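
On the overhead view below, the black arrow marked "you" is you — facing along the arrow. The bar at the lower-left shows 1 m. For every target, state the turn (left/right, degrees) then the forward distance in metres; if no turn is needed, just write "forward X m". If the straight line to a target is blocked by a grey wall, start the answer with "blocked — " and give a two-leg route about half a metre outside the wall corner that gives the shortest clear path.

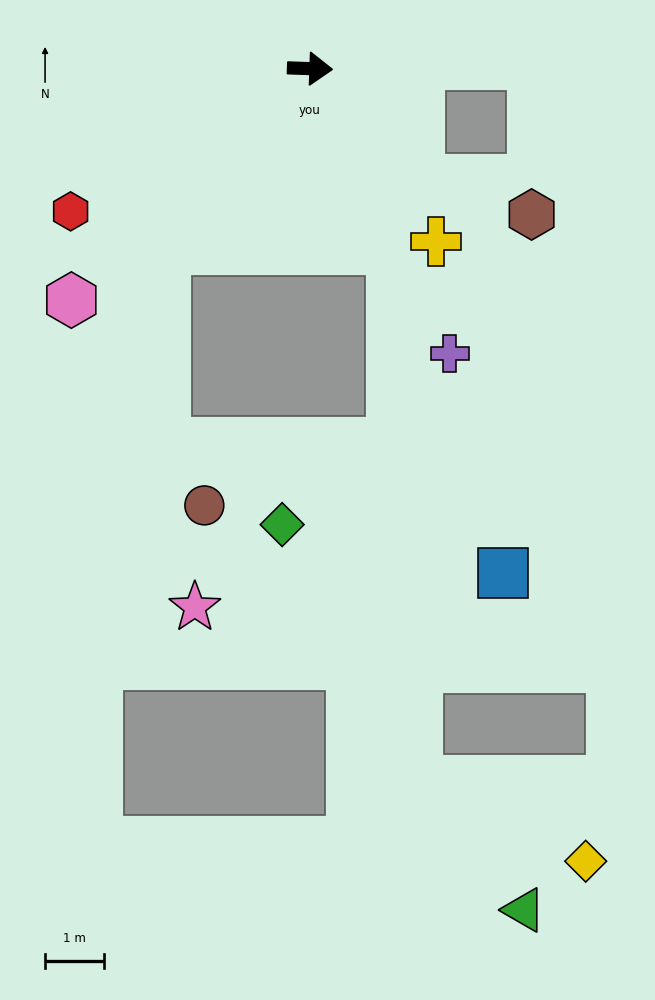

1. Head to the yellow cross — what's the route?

turn right 52°, forward 3.6 m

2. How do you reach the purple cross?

turn right 62°, forward 5.4 m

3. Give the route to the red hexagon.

turn right 147°, forward 4.7 m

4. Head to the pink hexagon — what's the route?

turn right 134°, forward 5.6 m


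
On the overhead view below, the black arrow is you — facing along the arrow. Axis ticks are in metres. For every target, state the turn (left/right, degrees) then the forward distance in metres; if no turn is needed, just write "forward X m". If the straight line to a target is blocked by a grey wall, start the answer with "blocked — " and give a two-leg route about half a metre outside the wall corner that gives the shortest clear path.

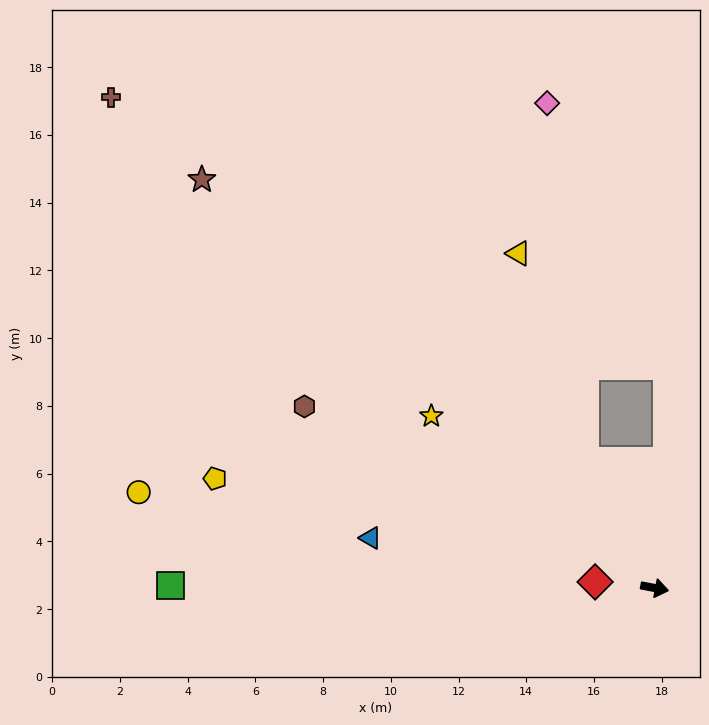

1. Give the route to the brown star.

turn left 149°, forward 18.0 m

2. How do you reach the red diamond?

turn right 175°, forward 1.8 m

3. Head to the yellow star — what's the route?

turn left 153°, forward 8.3 m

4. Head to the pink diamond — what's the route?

blocked — turn left 130°, forward 4.3 m, then turn right 23°, forward 10.6 m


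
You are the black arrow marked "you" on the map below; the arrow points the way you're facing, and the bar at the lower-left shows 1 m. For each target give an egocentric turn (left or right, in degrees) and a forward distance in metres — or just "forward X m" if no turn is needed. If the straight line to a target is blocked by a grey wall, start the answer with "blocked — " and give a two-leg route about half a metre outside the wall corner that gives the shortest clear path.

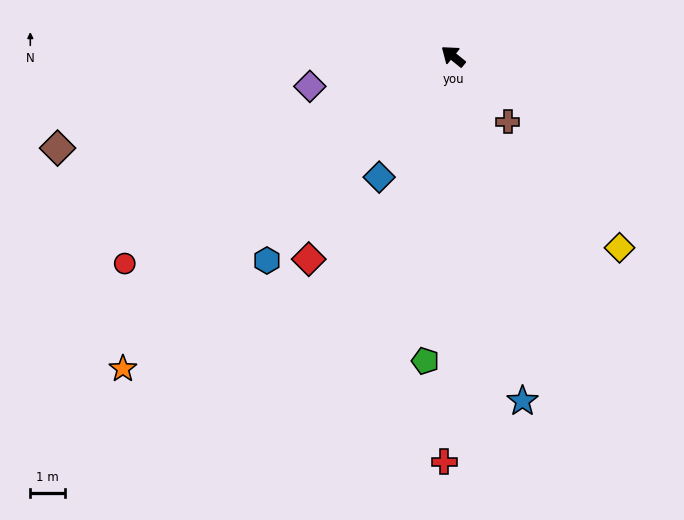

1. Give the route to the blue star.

turn left 140°, forward 10.1 m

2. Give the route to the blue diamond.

turn left 98°, forward 4.1 m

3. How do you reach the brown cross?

turn left 169°, forward 2.5 m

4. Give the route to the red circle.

turn left 71°, forward 11.2 m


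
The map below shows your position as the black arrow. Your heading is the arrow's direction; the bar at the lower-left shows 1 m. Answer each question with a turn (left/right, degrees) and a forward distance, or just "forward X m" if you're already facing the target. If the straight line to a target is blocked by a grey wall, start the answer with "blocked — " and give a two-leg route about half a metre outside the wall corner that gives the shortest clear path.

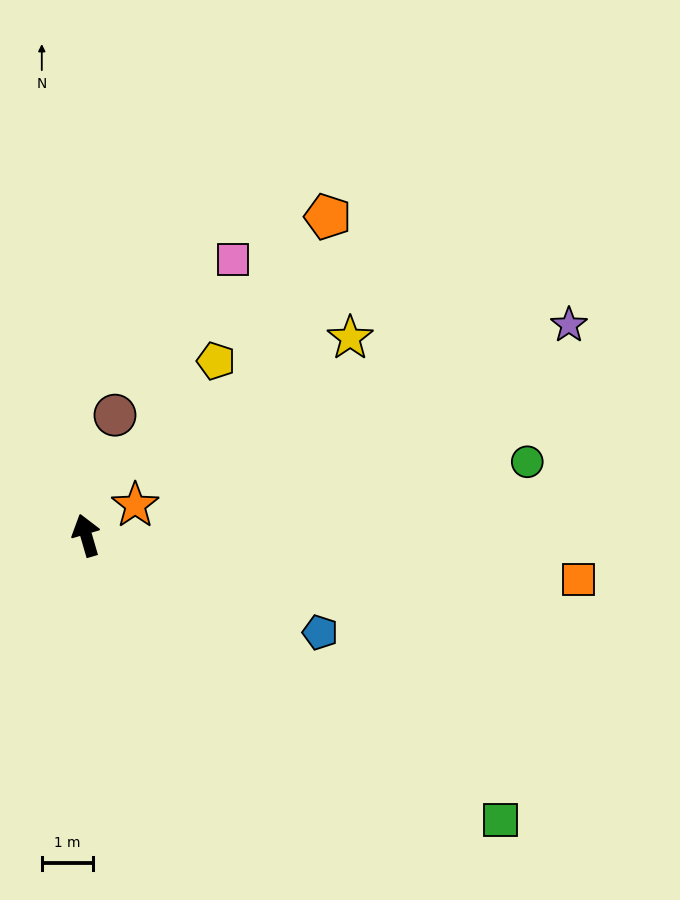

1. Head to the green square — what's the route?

turn right 141°, forward 9.8 m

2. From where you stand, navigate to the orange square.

turn right 111°, forward 9.6 m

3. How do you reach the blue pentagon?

turn right 129°, forward 4.9 m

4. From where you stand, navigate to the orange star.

turn right 75°, forward 1.1 m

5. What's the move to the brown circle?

turn right 30°, forward 2.4 m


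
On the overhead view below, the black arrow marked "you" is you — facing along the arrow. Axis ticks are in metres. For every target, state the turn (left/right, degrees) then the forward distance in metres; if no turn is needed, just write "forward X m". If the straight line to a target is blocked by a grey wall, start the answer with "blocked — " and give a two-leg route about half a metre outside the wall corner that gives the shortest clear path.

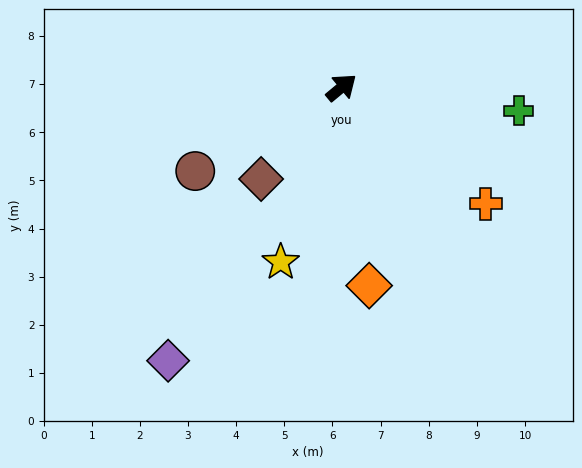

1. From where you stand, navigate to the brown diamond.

turn right 171°, forward 2.5 m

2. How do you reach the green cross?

turn right 47°, forward 3.7 m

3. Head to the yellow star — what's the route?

turn right 149°, forward 3.8 m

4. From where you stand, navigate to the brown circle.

turn left 170°, forward 3.5 m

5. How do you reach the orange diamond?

turn right 122°, forward 4.2 m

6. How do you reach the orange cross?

turn right 79°, forward 3.8 m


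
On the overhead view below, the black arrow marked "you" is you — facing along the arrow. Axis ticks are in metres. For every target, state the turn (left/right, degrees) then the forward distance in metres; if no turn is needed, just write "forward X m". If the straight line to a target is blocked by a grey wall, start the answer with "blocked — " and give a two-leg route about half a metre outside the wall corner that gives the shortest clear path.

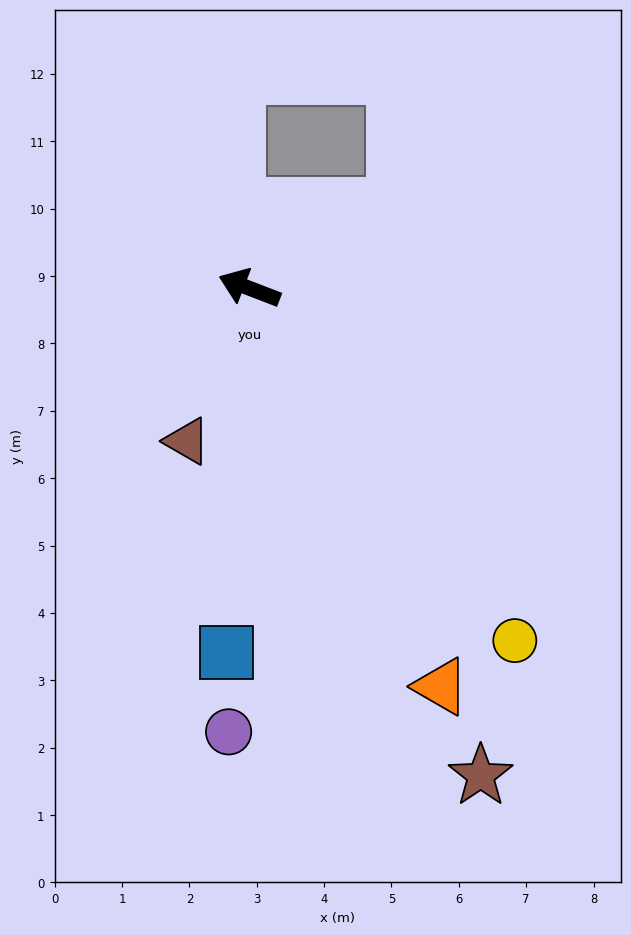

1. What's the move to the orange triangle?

turn left 137°, forward 6.6 m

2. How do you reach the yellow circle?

turn left 148°, forward 6.5 m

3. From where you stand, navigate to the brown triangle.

turn left 89°, forward 2.5 m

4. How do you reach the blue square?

turn left 107°, forward 5.4 m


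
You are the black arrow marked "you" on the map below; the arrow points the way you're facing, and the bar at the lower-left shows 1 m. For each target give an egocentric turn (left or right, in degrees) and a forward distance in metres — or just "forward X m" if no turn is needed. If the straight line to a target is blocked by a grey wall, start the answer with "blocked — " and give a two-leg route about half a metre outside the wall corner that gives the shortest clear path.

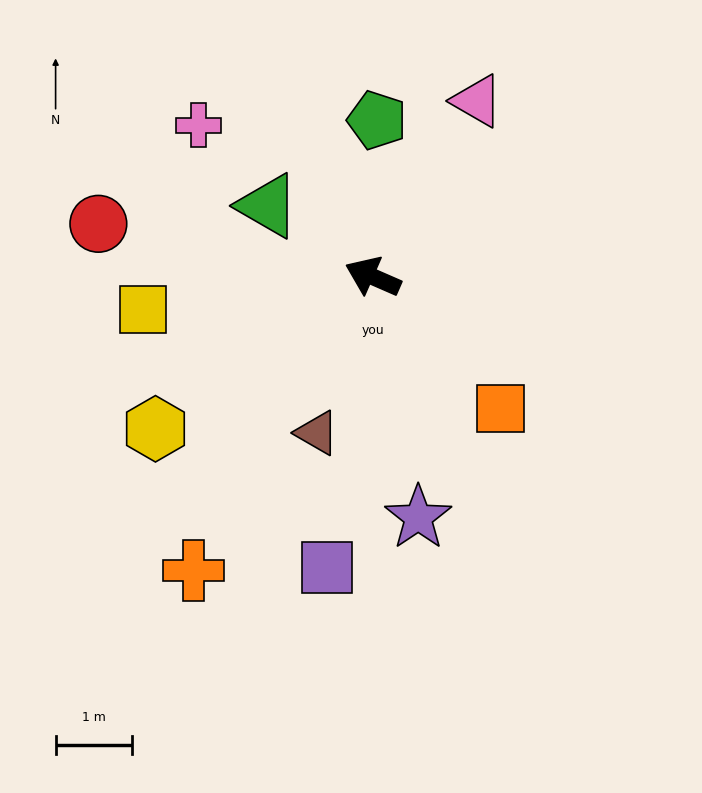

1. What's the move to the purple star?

turn left 124°, forward 3.2 m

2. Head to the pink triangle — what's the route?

turn right 97°, forward 2.7 m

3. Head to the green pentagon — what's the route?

turn right 68°, forward 2.1 m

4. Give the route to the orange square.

turn left 158°, forward 2.4 m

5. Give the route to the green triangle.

turn right 10°, forward 1.7 m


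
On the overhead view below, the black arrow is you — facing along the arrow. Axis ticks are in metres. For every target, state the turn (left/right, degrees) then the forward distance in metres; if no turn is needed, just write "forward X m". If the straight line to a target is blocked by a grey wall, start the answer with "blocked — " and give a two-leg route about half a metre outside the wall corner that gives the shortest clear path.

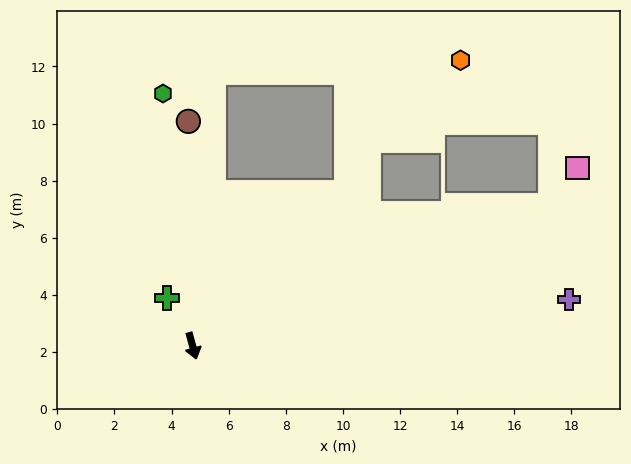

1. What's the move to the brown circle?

turn left 166°, forward 7.9 m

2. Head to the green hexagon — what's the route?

turn left 171°, forward 8.9 m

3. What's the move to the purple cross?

turn left 81°, forward 13.3 m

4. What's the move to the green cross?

turn right 168°, forward 1.9 m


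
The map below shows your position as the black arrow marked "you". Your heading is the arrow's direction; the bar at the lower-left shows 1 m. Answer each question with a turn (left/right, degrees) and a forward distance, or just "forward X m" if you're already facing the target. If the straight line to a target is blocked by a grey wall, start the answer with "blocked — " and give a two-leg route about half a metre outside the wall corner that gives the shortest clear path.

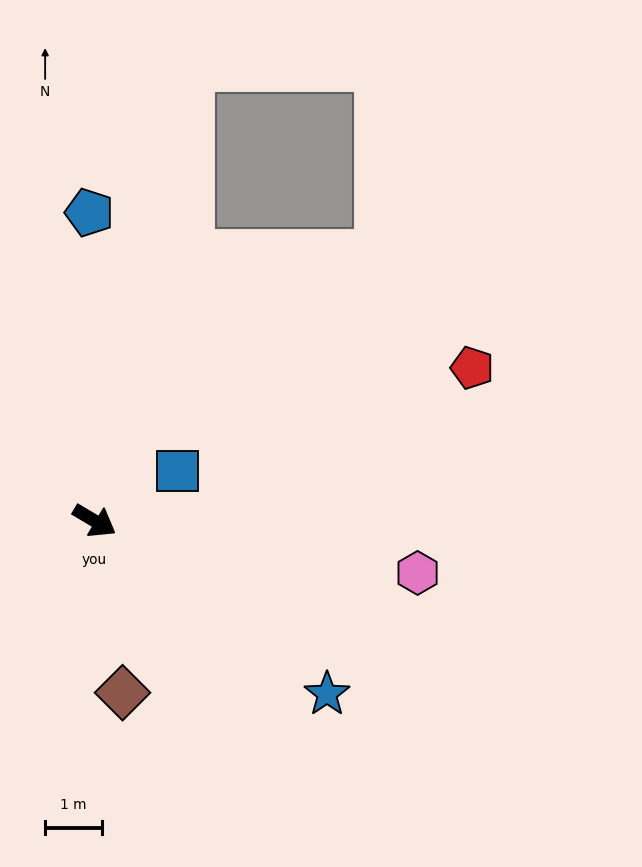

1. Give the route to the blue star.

turn right 6°, forward 5.1 m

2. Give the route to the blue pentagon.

turn left 122°, forward 5.4 m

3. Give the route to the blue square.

turn left 62°, forward 1.7 m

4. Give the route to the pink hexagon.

turn left 22°, forward 5.8 m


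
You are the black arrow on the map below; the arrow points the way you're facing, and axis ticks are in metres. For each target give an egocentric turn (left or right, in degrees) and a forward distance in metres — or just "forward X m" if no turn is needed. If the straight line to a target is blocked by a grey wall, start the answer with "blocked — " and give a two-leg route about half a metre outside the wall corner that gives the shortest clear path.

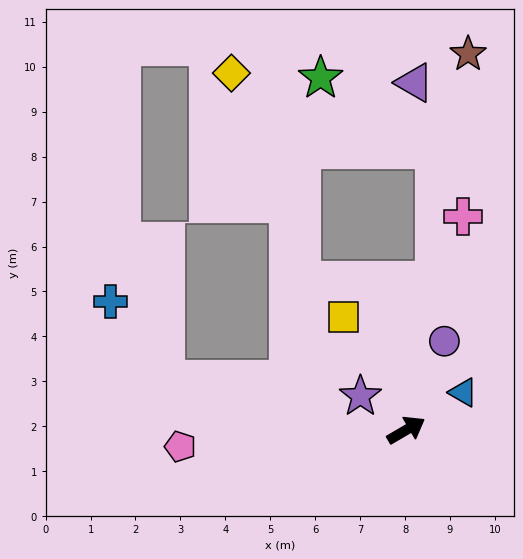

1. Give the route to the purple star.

turn left 113°, forward 1.3 m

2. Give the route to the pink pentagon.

turn left 154°, forward 5.0 m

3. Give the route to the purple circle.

turn left 36°, forward 2.2 m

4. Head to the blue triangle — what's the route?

turn left 3°, forward 1.5 m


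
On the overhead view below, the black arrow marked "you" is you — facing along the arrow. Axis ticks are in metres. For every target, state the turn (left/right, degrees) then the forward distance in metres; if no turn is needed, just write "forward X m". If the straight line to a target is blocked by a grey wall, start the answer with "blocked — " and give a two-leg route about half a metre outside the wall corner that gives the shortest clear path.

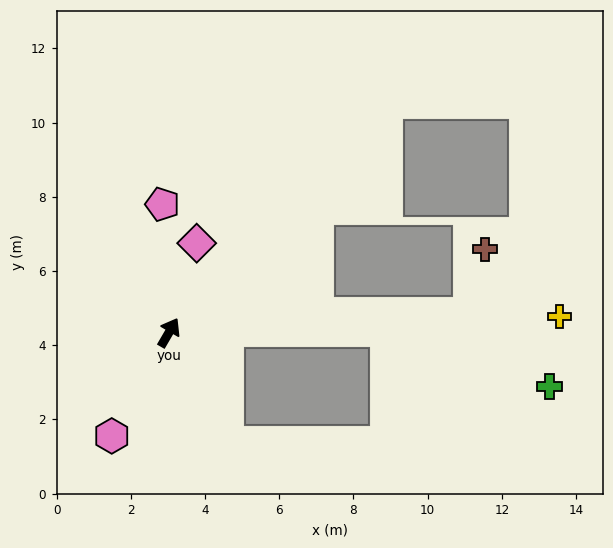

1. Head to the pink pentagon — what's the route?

turn left 33°, forward 3.5 m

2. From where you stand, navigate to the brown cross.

blocked — turn right 56°, forward 8.1 m, then turn left 72°, forward 1.8 m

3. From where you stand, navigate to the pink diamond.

turn left 13°, forward 2.5 m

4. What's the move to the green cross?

blocked — turn right 59°, forward 5.8 m, then turn right 19°, forward 4.7 m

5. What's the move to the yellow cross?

turn right 57°, forward 10.5 m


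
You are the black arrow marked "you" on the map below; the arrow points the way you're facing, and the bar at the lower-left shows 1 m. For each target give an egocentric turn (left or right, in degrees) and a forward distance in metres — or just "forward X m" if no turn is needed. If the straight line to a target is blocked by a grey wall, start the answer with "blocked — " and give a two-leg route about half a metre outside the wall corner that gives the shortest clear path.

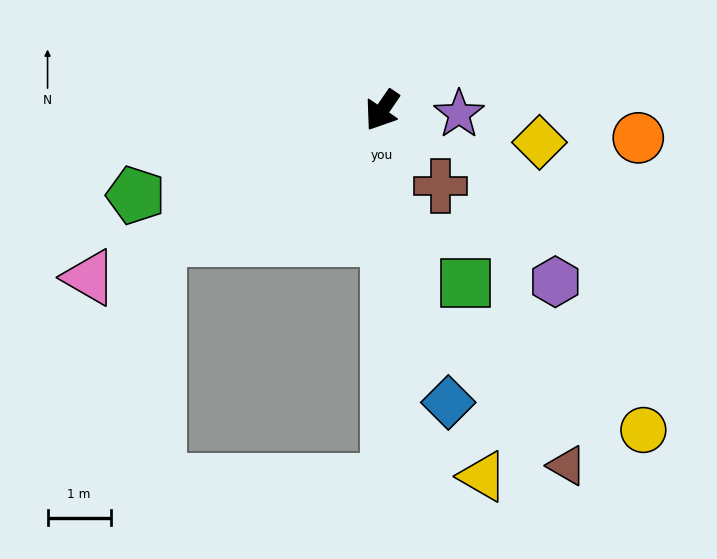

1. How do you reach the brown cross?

turn left 72°, forward 1.5 m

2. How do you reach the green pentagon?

turn right 37°, forward 4.1 m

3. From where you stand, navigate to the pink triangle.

turn right 26°, forward 5.3 m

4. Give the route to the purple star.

turn left 122°, forward 1.2 m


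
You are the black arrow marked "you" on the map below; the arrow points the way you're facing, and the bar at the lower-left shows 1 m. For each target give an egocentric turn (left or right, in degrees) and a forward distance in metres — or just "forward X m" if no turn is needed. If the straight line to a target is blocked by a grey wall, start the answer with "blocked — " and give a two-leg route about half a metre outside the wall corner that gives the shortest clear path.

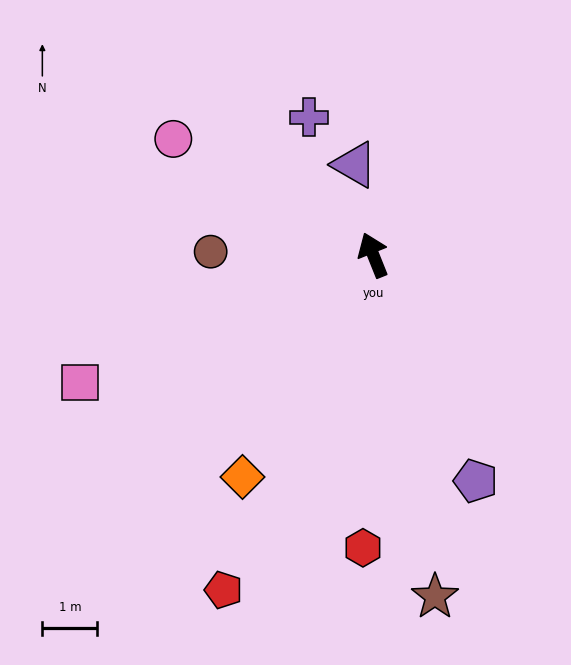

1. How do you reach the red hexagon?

turn left 156°, forward 5.3 m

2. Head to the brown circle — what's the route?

turn left 67°, forward 3.0 m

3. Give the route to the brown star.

turn left 168°, forward 6.3 m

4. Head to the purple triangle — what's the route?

turn right 10°, forward 1.7 m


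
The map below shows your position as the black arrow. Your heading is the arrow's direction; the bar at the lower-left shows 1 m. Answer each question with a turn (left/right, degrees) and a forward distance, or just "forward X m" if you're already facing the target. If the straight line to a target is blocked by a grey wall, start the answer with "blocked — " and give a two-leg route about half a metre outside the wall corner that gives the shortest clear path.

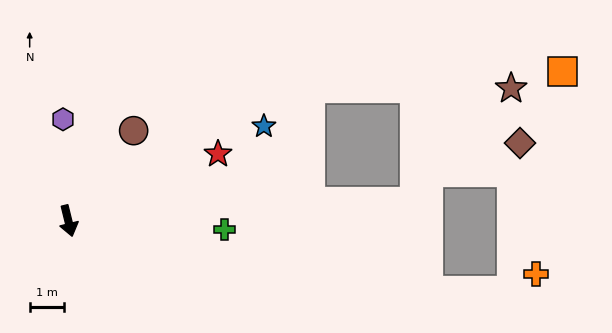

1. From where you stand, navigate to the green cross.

turn left 73°, forward 4.6 m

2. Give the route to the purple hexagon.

turn left 169°, forward 3.0 m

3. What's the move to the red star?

turn left 100°, forward 4.8 m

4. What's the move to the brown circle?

turn left 130°, forward 3.2 m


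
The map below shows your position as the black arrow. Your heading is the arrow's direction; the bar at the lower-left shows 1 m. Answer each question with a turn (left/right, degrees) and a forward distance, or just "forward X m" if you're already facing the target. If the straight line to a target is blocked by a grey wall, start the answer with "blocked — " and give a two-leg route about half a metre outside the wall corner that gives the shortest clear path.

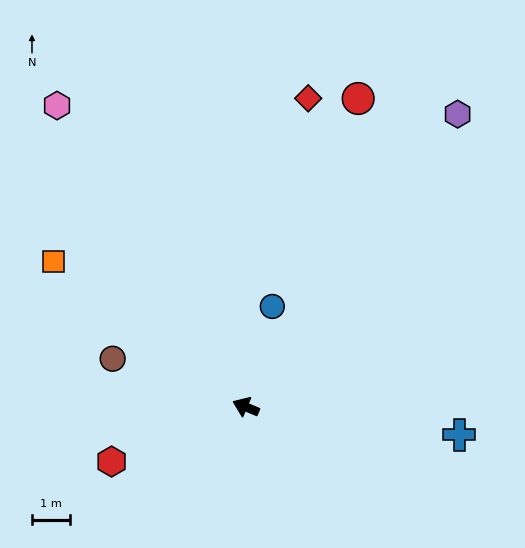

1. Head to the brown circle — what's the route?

turn left 3°, forward 3.7 m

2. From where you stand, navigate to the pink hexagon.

turn right 35°, forward 9.3 m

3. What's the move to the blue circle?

turn right 82°, forward 2.7 m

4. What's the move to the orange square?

turn right 14°, forward 6.3 m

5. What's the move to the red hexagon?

turn left 45°, forward 3.8 m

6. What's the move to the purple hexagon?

turn right 103°, forward 9.5 m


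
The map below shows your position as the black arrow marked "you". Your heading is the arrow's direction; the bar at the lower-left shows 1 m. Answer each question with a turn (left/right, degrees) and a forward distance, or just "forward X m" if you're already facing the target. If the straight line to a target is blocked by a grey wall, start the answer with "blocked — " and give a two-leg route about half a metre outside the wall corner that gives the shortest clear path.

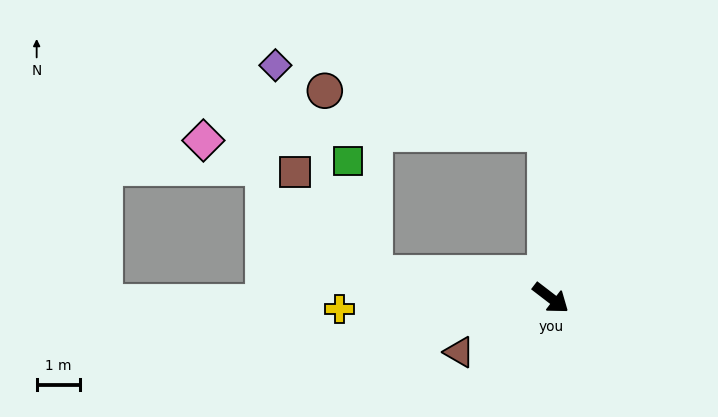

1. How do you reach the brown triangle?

turn right 112°, forward 2.5 m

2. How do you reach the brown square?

blocked — turn right 151°, forward 4.1 m, then turn right 43°, forward 3.0 m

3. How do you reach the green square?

blocked — turn right 151°, forward 4.1 m, then turn right 68°, forward 2.7 m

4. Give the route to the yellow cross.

turn right 140°, forward 4.9 m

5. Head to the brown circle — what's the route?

blocked — turn left 129°, forward 3.8 m, then turn left 77°, forward 5.2 m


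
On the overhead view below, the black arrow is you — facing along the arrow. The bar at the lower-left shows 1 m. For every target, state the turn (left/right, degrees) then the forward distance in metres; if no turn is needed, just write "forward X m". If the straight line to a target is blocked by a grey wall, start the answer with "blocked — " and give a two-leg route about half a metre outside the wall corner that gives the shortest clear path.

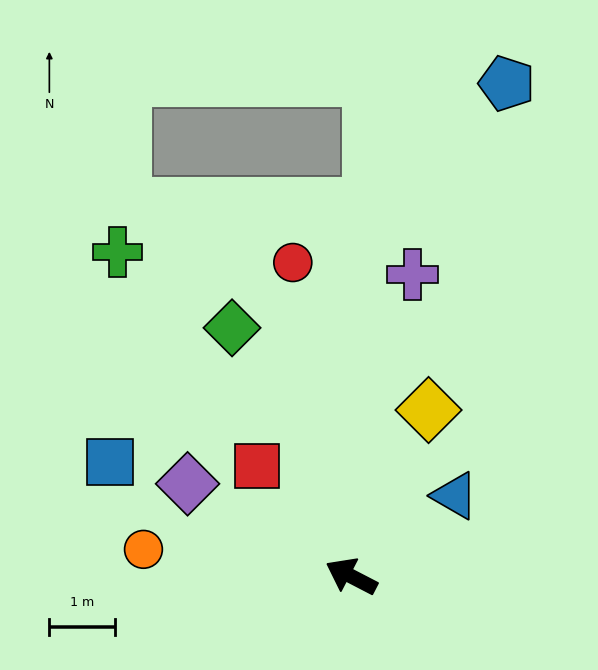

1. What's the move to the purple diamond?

turn right 2°, forward 2.9 m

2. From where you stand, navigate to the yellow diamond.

turn right 88°, forward 2.8 m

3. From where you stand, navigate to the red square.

turn right 22°, forward 2.2 m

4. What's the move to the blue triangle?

turn right 115°, forward 2.0 m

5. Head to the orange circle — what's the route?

turn left 20°, forward 3.2 m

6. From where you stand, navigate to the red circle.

turn right 52°, forward 4.9 m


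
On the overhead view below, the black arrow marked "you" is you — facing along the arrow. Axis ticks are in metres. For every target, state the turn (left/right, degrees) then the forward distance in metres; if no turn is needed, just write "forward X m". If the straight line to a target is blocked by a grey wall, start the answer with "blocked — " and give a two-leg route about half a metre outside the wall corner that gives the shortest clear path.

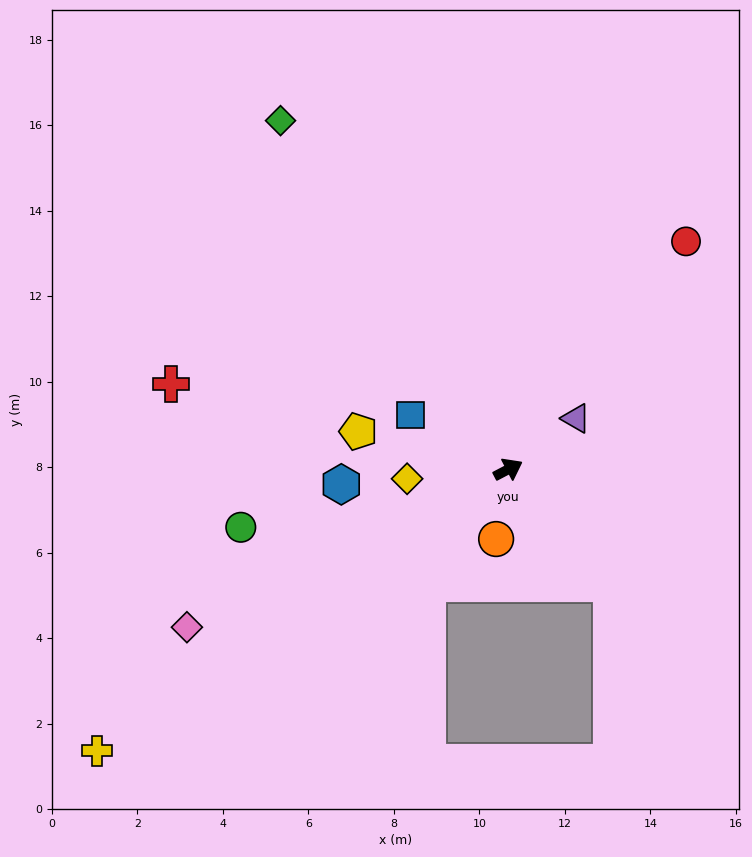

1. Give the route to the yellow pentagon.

turn left 138°, forward 3.6 m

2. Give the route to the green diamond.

turn left 95°, forward 9.7 m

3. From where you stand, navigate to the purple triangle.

turn left 9°, forward 2.0 m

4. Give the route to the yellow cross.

turn right 173°, forward 11.7 m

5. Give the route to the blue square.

turn left 123°, forward 2.6 m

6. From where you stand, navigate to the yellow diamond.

turn left 158°, forward 2.4 m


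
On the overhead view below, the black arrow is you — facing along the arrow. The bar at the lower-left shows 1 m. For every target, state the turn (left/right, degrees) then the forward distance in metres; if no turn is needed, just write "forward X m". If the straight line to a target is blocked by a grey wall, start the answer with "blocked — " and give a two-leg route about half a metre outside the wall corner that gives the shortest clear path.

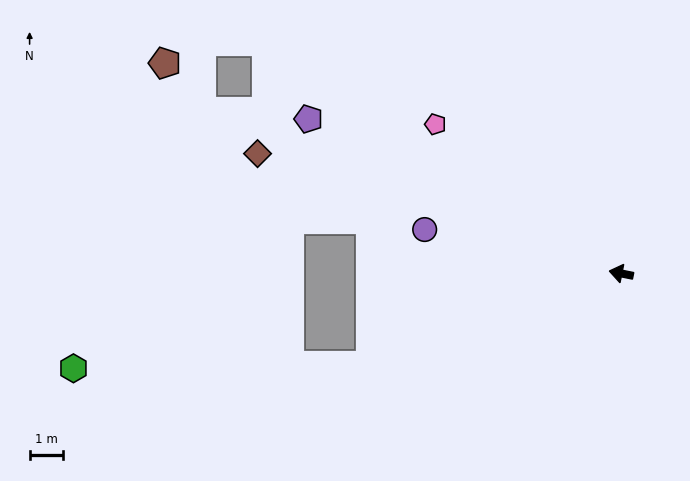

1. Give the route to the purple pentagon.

turn right 15°, forward 10.4 m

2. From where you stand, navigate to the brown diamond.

turn right 7°, forward 11.4 m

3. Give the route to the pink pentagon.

turn right 27°, forward 7.1 m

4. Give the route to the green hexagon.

blocked — turn left 32°, forward 8.0 m, then turn right 20°, forward 8.8 m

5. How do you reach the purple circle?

forward 6.0 m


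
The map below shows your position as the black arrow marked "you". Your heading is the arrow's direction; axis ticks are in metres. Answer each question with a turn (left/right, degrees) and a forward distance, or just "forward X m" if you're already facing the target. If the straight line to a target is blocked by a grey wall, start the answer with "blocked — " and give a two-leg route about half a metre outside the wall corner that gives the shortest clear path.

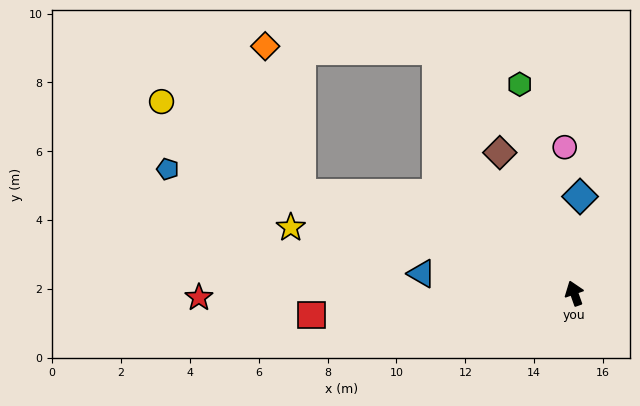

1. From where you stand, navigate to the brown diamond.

turn left 8°, forward 4.6 m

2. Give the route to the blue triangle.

turn left 63°, forward 4.5 m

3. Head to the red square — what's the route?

turn left 75°, forward 7.7 m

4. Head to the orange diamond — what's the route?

blocked — turn left 50°, forward 8.4 m, then turn right 56°, forward 4.4 m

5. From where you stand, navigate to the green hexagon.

turn right 5°, forward 6.3 m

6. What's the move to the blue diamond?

turn right 23°, forward 2.8 m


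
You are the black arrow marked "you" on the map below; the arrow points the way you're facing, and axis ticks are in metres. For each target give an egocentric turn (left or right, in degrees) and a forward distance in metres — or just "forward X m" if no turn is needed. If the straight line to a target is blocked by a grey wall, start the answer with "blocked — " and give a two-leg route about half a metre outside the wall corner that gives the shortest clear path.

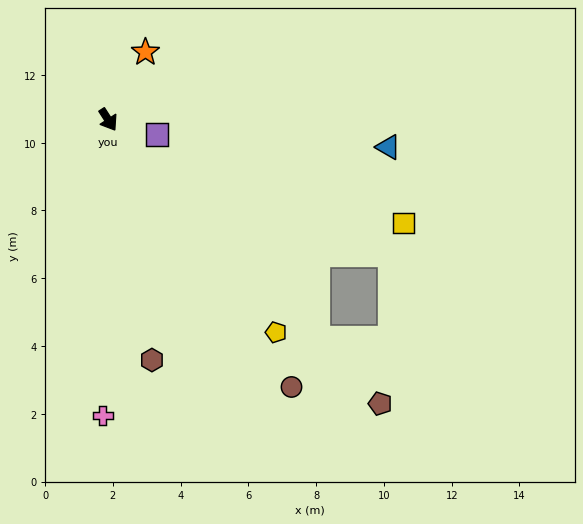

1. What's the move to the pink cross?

turn right 34°, forward 8.7 m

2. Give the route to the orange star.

turn left 118°, forward 2.3 m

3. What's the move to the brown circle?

forward 9.6 m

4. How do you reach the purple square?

turn left 40°, forward 1.5 m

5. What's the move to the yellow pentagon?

turn left 6°, forward 8.0 m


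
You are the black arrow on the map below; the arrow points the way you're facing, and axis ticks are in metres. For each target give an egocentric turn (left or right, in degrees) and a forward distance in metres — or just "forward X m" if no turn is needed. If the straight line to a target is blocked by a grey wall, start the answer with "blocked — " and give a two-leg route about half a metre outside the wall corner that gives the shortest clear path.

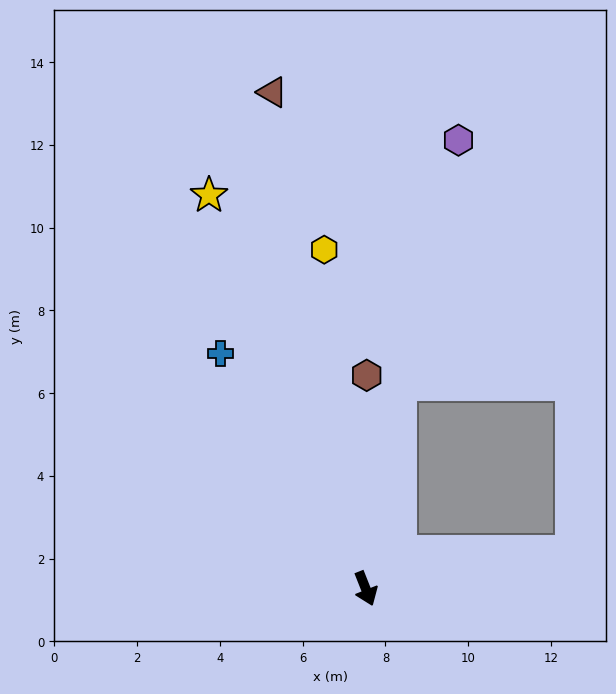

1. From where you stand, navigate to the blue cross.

turn right 170°, forward 6.7 m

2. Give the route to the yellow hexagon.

turn left 165°, forward 8.3 m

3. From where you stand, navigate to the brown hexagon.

turn left 158°, forward 5.2 m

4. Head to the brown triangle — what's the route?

turn left 169°, forward 12.2 m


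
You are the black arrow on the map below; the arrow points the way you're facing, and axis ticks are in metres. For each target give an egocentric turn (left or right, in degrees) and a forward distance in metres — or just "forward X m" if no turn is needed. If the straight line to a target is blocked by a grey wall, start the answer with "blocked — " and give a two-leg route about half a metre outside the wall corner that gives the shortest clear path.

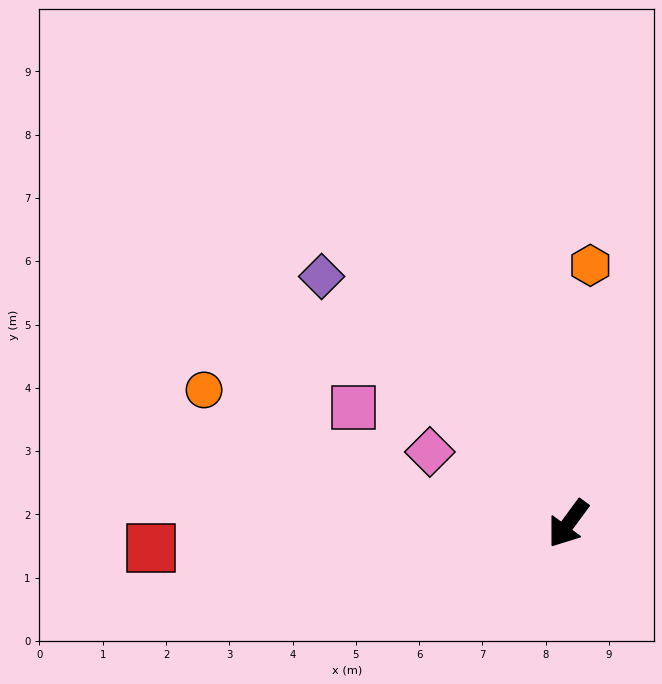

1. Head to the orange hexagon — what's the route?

turn right 149°, forward 4.1 m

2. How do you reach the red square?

turn right 50°, forward 6.6 m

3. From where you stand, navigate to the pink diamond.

turn right 81°, forward 2.5 m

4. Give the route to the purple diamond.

turn right 99°, forward 5.5 m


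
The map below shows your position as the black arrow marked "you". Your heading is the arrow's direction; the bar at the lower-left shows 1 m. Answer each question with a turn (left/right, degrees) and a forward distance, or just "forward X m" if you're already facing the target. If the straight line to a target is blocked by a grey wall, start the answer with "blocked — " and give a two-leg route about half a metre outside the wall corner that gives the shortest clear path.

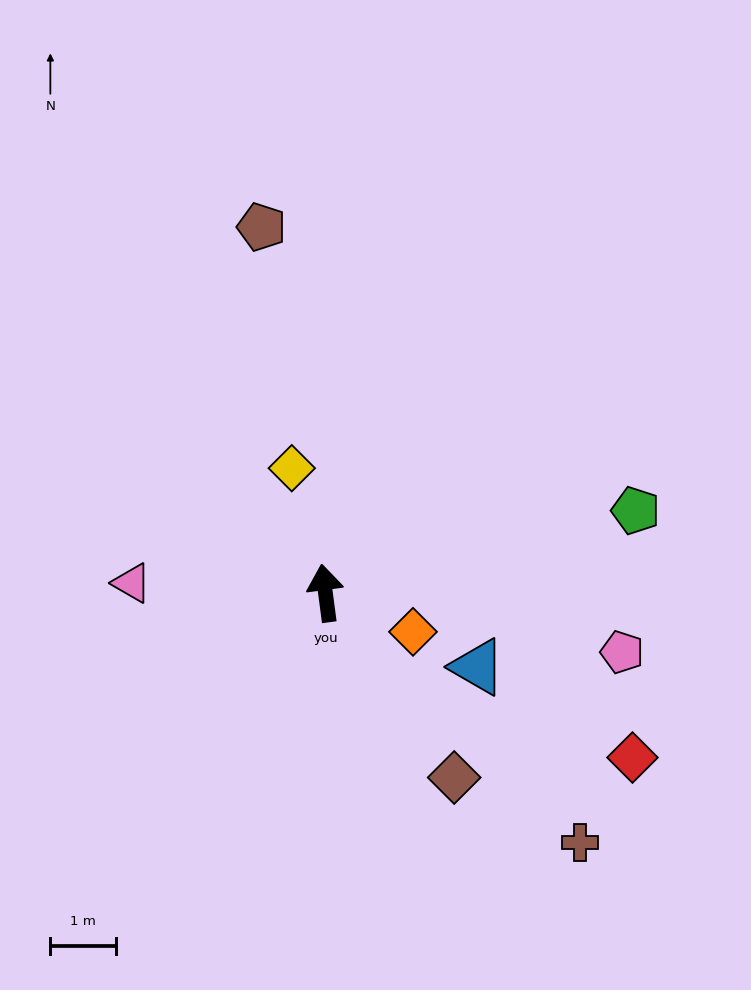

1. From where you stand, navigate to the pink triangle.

turn left 80°, forward 2.9 m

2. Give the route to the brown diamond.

turn right 153°, forward 3.4 m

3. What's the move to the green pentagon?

turn right 83°, forward 4.9 m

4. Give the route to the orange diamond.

turn right 121°, forward 1.5 m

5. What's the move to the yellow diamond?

turn left 8°, forward 2.0 m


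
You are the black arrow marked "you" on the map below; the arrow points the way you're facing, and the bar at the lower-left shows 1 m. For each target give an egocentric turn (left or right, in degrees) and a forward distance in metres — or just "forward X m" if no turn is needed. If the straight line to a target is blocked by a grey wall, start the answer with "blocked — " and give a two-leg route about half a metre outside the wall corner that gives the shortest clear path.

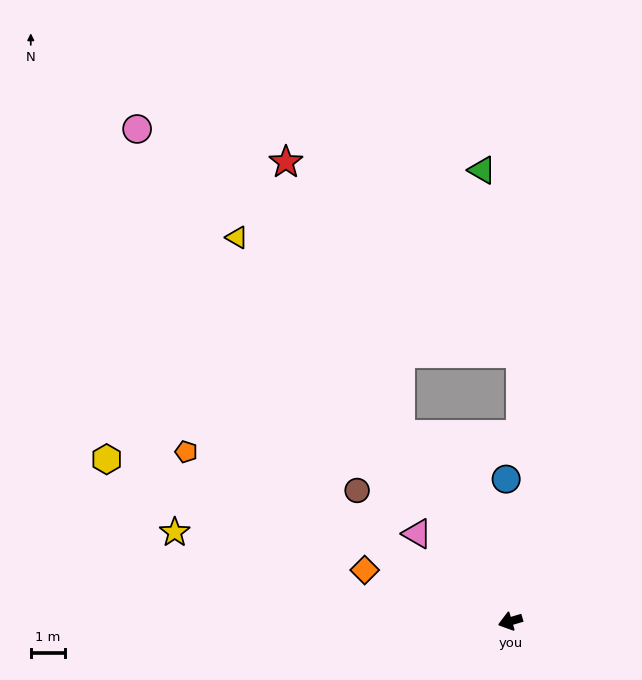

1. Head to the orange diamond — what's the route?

turn right 36°, forward 4.6 m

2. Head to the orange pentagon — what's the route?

turn right 44°, forward 10.8 m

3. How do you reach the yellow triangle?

turn right 71°, forward 13.9 m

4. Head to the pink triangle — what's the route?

turn right 60°, forward 3.8 m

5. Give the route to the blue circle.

turn right 105°, forward 4.2 m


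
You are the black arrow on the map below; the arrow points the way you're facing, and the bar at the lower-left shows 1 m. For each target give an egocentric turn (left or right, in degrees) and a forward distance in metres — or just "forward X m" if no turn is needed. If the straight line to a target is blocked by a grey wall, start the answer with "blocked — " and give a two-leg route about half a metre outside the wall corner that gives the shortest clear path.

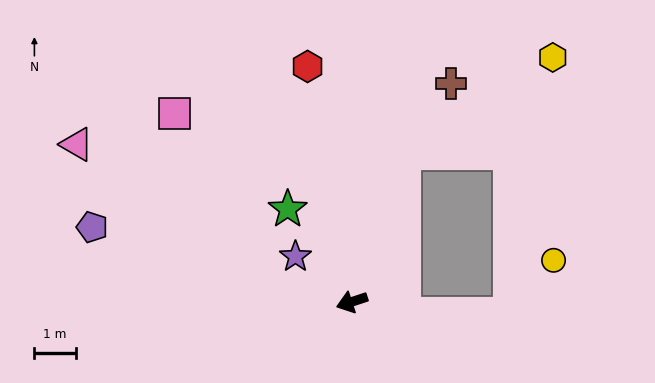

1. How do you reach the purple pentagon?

turn right 34°, forward 6.6 m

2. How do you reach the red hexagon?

turn right 98°, forward 5.8 m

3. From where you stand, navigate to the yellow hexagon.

blocked — turn right 127°, forward 3.8 m, then turn right 39°, forward 4.3 m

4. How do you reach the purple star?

turn right 57°, forward 1.8 m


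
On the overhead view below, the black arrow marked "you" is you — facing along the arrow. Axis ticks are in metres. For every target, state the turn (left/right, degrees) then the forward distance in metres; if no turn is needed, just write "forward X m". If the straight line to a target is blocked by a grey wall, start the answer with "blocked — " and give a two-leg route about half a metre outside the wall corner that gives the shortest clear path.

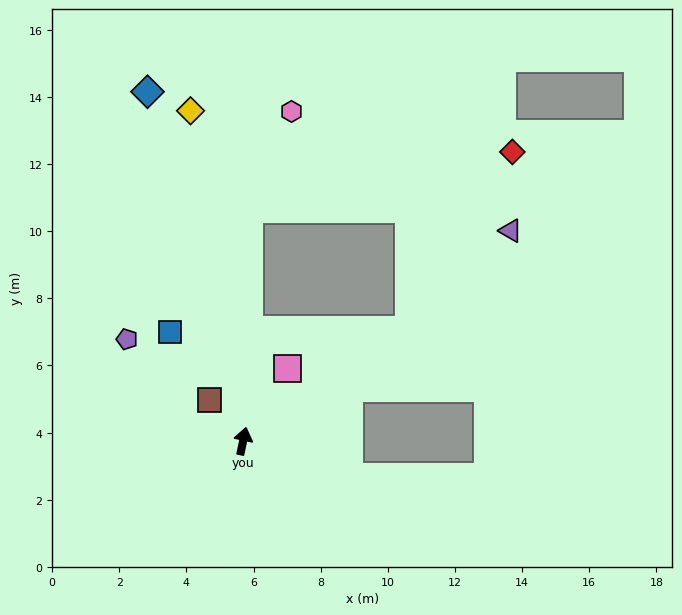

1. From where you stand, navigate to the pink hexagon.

blocked — turn left 11°, forward 6.9 m, then turn right 23°, forward 3.2 m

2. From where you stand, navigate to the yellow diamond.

turn left 21°, forward 10.0 m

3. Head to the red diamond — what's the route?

blocked — turn right 44°, forward 5.9 m, then turn left 26°, forward 6.1 m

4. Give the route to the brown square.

turn left 51°, forward 1.6 m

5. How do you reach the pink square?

turn right 19°, forward 2.5 m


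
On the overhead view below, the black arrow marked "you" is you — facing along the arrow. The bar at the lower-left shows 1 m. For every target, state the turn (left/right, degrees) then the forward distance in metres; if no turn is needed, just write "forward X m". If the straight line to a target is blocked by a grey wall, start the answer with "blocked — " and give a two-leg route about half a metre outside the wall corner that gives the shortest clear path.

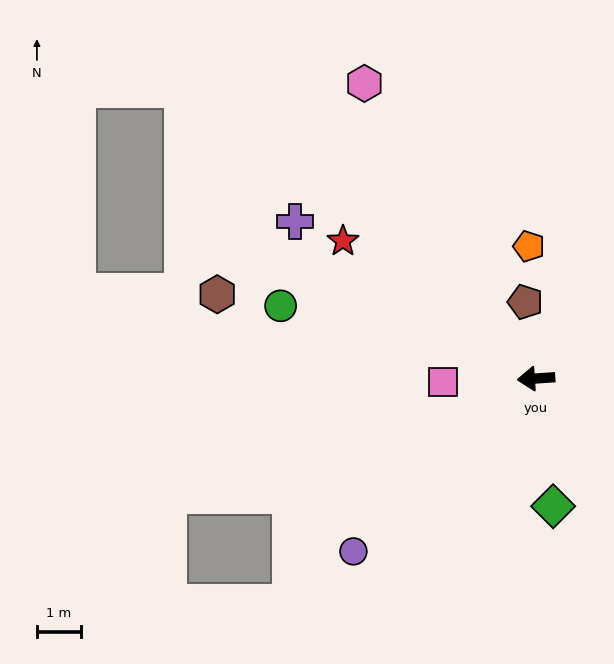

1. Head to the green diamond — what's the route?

turn left 94°, forward 2.9 m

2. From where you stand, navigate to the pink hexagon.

turn right 64°, forward 7.7 m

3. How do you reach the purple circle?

turn left 40°, forward 5.7 m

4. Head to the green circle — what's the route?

turn right 20°, forward 6.0 m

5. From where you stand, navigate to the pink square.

forward 2.1 m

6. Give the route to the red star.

turn right 39°, forward 5.4 m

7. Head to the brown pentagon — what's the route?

turn right 86°, forward 1.8 m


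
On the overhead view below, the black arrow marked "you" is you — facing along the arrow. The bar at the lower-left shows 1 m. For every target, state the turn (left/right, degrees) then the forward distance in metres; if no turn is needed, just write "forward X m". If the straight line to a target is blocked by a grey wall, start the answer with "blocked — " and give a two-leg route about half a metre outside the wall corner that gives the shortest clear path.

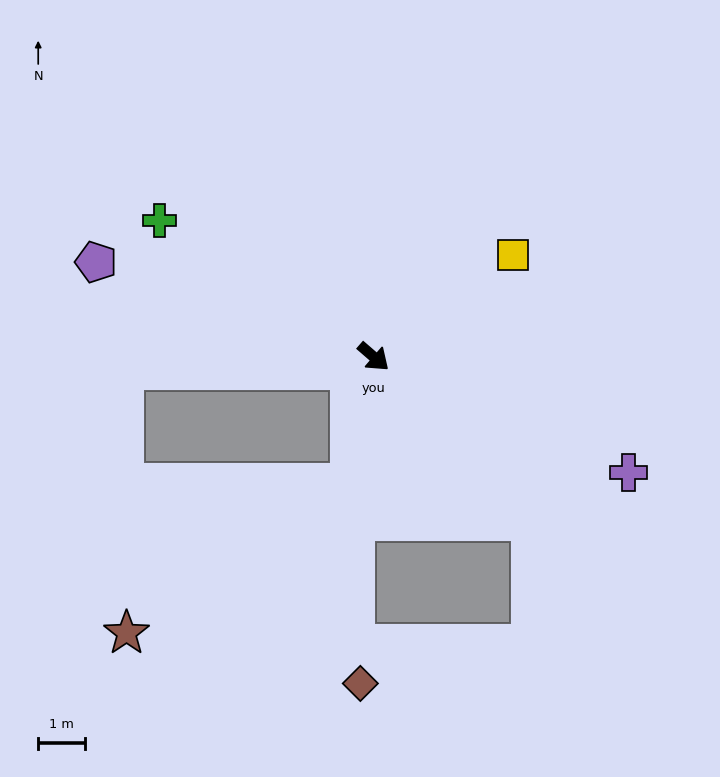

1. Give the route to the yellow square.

turn left 77°, forward 3.7 m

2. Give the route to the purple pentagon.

turn right 158°, forward 6.3 m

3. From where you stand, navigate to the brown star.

blocked — turn right 60°, forward 2.8 m, then turn right 45°, forward 5.8 m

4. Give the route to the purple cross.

turn left 16°, forward 6.0 m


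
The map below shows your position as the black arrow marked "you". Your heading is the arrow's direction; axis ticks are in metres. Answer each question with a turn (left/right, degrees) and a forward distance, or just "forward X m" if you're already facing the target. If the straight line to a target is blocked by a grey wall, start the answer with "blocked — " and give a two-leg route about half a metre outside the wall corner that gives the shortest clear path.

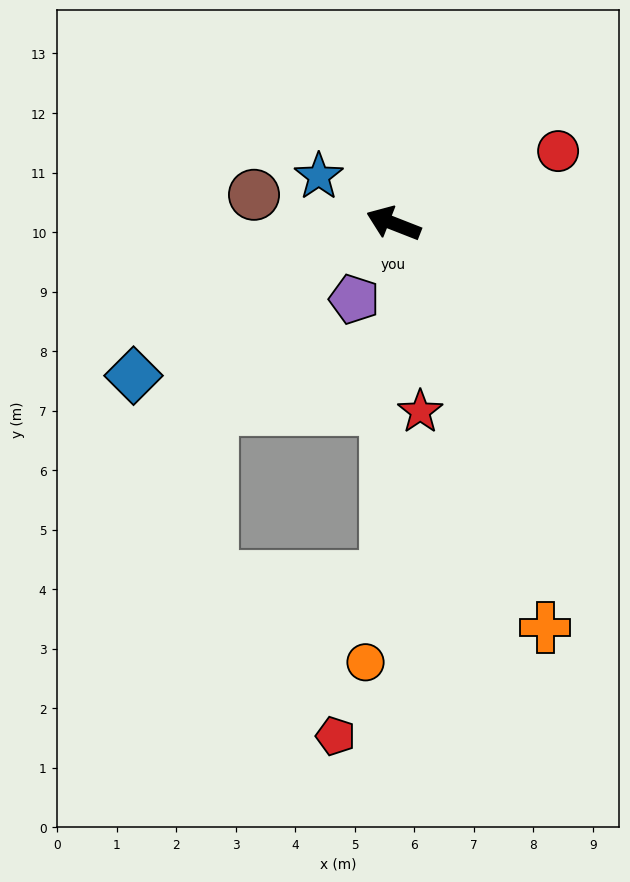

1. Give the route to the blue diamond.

turn left 52°, forward 5.1 m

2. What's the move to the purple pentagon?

turn left 84°, forward 1.4 m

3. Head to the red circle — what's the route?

turn right 135°, forward 3.0 m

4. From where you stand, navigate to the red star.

turn left 119°, forward 3.2 m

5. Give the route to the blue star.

turn right 11°, forward 1.5 m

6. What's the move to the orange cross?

turn left 132°, forward 7.2 m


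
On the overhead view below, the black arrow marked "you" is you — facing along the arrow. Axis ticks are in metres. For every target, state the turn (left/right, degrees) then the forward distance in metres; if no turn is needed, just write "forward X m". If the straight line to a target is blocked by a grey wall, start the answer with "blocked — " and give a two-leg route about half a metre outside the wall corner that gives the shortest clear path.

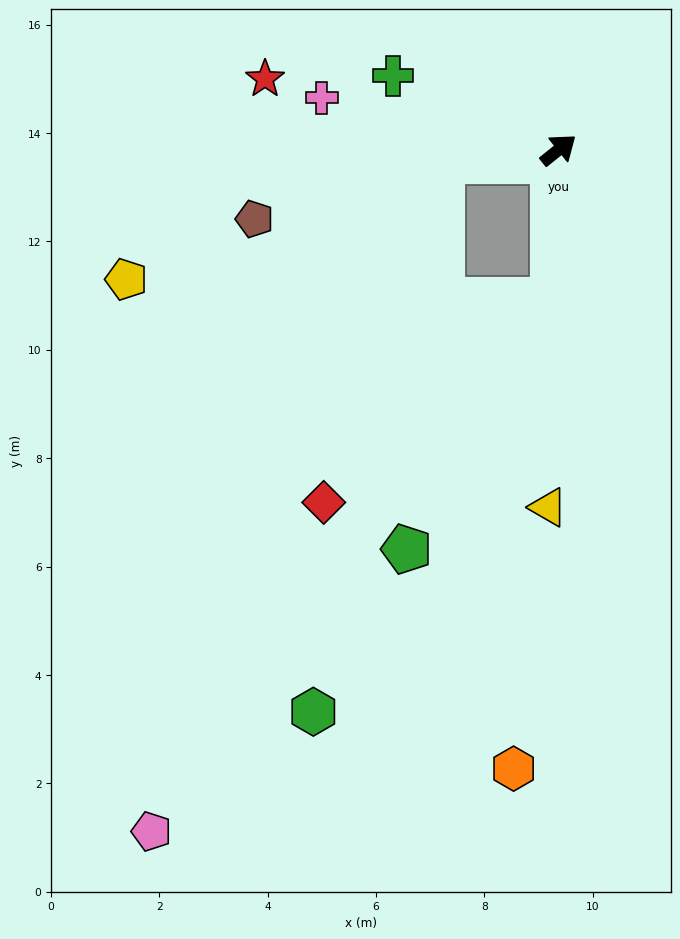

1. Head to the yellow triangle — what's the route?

turn right 130°, forward 6.6 m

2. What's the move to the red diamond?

blocked — turn right 131°, forward 2.8 m, then turn right 46°, forward 5.6 m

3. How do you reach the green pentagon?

blocked — turn right 131°, forward 2.8 m, then turn right 28°, forward 5.3 m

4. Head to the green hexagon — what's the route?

blocked — turn left 147°, forward 2.2 m, then turn left 71°, forward 10.4 m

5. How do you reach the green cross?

turn left 117°, forward 3.3 m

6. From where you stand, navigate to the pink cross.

turn left 129°, forward 4.5 m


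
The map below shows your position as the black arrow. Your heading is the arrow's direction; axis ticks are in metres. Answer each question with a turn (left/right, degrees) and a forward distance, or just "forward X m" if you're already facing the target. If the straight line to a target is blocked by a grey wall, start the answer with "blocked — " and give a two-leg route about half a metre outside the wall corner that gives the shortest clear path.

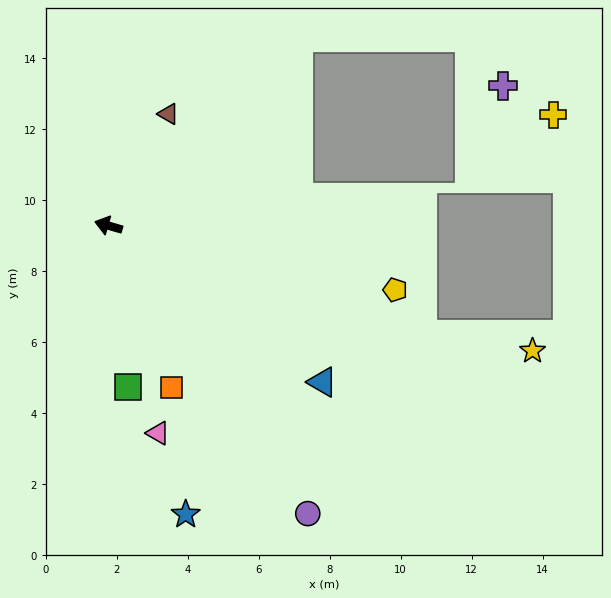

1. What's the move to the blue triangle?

turn left 160°, forward 7.5 m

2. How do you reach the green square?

turn left 113°, forward 4.6 m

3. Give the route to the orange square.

turn left 127°, forward 4.9 m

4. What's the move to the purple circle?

turn left 141°, forward 9.9 m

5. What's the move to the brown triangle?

turn right 102°, forward 3.6 m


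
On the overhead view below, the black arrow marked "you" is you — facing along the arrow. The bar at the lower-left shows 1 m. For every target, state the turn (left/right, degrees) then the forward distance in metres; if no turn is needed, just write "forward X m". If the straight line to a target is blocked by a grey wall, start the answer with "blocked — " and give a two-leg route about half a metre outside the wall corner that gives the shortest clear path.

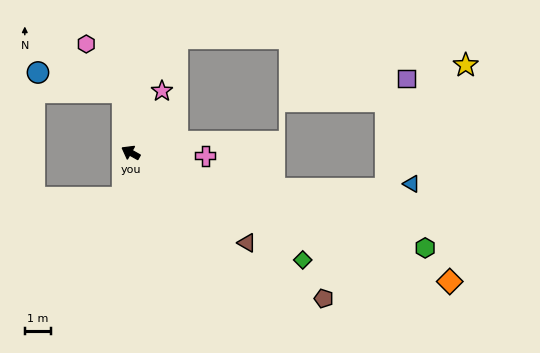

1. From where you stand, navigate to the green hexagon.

turn right 169°, forward 11.7 m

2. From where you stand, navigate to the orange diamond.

turn right 173°, forward 13.0 m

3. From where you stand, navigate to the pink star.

turn right 88°, forward 2.6 m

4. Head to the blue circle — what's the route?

blocked — turn right 53°, forward 2.3 m, then turn left 69°, forward 3.3 m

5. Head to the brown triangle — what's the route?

turn left 171°, forward 5.6 m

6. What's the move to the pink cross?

turn right 153°, forward 2.8 m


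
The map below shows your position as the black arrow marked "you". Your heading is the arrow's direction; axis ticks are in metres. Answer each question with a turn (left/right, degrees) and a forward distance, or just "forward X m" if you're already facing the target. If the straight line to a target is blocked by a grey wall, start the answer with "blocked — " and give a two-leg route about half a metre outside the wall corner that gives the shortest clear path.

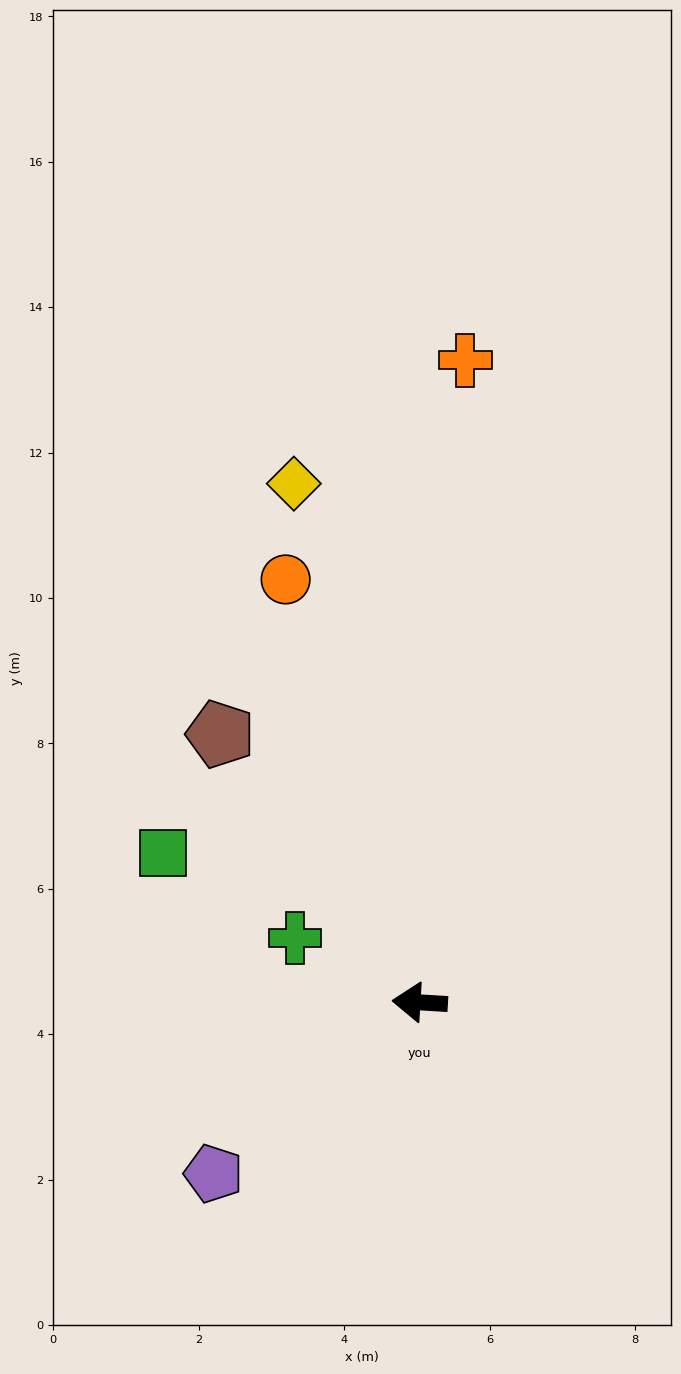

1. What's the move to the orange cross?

turn right 91°, forward 8.9 m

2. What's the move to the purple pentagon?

turn left 43°, forward 3.7 m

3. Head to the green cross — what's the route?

turn right 24°, forward 1.9 m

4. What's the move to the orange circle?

turn right 69°, forward 6.1 m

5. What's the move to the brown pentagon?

turn right 50°, forward 4.6 m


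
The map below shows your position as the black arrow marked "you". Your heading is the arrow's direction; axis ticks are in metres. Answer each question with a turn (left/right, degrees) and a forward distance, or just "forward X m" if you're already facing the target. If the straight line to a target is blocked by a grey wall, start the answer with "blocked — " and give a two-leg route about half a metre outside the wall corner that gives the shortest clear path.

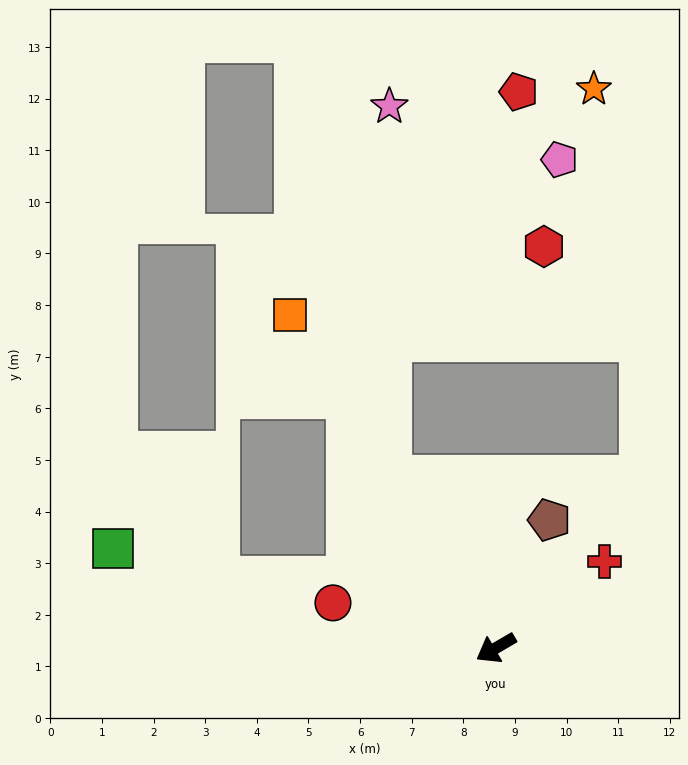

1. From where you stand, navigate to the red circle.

turn right 46°, forward 3.3 m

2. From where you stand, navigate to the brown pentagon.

turn right 143°, forward 2.7 m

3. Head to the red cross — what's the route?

turn right 172°, forward 2.7 m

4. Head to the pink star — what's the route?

blocked — turn right 88°, forward 3.9 m, then turn right 32°, forward 7.2 m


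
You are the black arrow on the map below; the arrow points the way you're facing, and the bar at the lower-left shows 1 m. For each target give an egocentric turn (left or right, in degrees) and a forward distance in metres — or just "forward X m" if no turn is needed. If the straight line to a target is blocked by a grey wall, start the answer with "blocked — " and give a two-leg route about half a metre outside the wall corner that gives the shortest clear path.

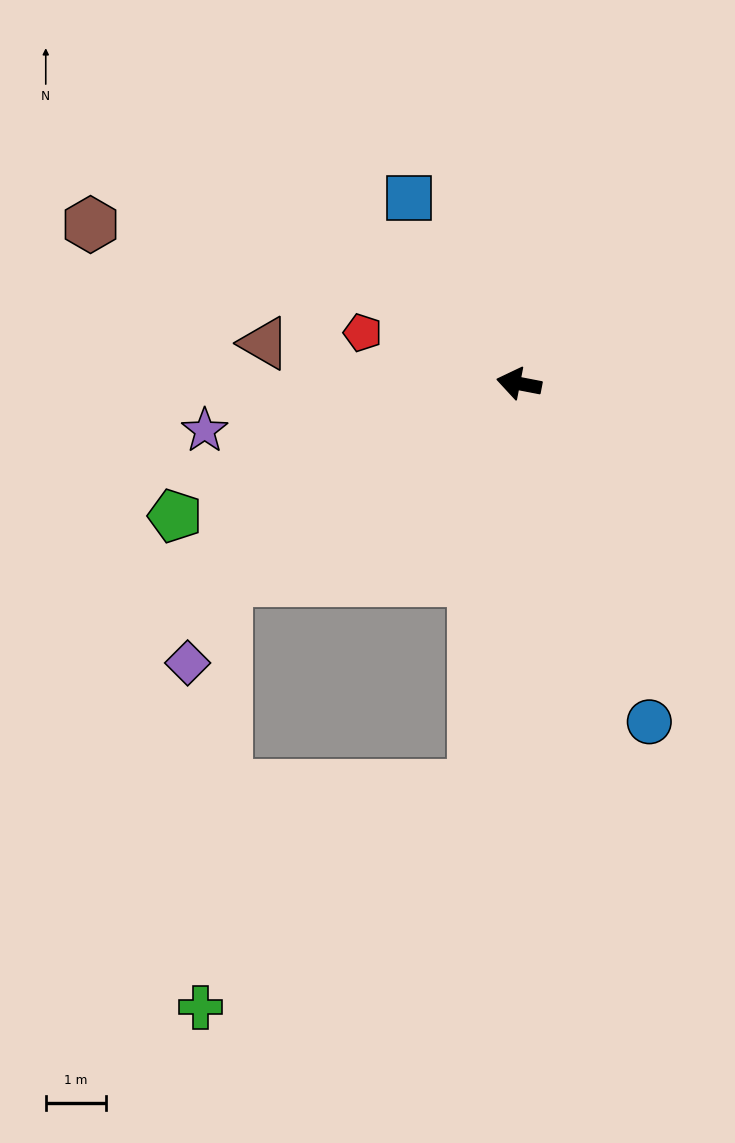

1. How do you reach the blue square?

turn right 48°, forward 3.6 m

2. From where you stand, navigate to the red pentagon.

turn right 7°, forward 2.7 m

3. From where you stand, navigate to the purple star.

turn left 19°, forward 5.3 m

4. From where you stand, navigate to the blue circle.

turn left 122°, forward 6.0 m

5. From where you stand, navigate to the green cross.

blocked — turn left 94°, forward 6.7 m, then turn right 44°, forward 5.9 m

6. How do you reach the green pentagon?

turn left 32°, forward 6.1 m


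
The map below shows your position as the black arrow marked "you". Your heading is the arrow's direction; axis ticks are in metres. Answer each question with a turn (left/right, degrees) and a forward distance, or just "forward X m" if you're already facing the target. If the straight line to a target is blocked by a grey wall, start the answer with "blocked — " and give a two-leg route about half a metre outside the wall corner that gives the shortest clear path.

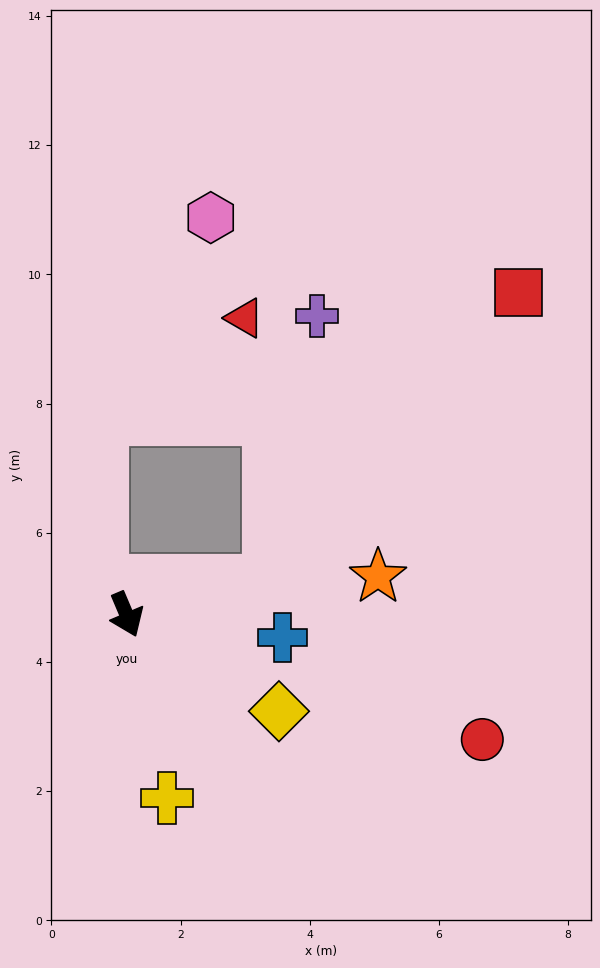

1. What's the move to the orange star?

turn left 76°, forward 3.9 m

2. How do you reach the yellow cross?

turn right 10°, forward 2.9 m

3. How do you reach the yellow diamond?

turn left 35°, forward 2.8 m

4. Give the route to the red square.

blocked — turn left 80°, forward 2.3 m, then turn left 36°, forward 5.9 m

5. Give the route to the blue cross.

turn left 59°, forward 2.4 m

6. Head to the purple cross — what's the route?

blocked — turn left 80°, forward 2.3 m, then turn left 67°, forward 4.2 m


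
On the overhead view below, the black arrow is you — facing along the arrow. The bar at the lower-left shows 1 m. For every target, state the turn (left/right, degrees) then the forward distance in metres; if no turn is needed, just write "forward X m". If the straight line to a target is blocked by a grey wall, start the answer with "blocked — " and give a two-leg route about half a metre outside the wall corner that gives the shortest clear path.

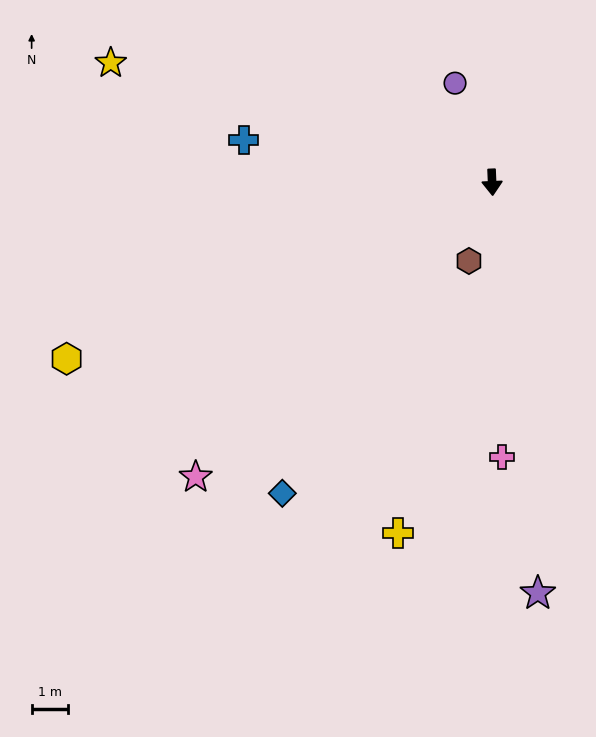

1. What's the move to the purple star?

turn left 4°, forward 11.4 m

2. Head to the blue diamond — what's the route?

turn right 36°, forward 10.4 m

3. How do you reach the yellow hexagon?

turn right 70°, forward 12.8 m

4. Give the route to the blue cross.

turn right 102°, forward 7.0 m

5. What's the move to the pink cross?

forward 7.6 m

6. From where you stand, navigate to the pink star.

turn right 48°, forward 11.6 m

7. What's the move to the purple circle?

turn right 162°, forward 2.9 m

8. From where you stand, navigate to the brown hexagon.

turn right 19°, forward 2.3 m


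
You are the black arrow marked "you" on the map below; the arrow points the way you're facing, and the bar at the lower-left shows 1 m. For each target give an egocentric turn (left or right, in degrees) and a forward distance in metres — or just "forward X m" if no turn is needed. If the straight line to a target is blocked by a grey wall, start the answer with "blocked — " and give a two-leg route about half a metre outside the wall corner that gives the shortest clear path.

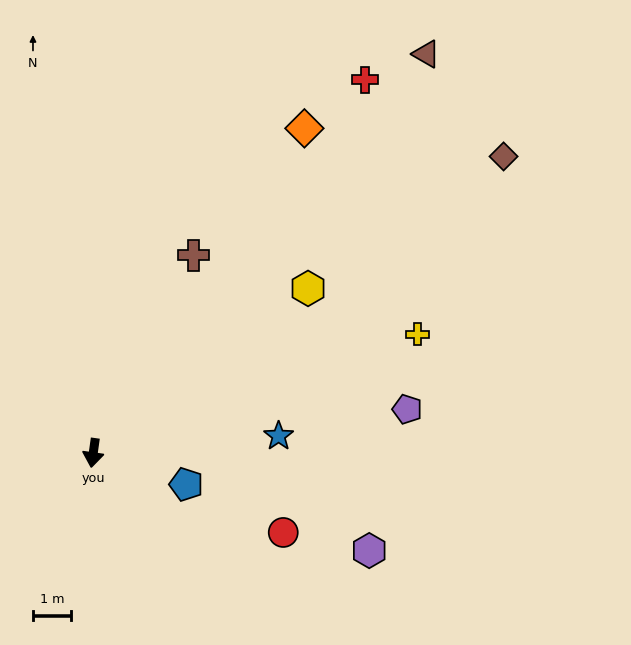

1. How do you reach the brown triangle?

turn left 148°, forward 13.7 m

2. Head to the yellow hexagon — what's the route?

turn left 135°, forward 7.1 m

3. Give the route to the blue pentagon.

turn left 79°, forward 2.6 m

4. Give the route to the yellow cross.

turn left 118°, forward 9.1 m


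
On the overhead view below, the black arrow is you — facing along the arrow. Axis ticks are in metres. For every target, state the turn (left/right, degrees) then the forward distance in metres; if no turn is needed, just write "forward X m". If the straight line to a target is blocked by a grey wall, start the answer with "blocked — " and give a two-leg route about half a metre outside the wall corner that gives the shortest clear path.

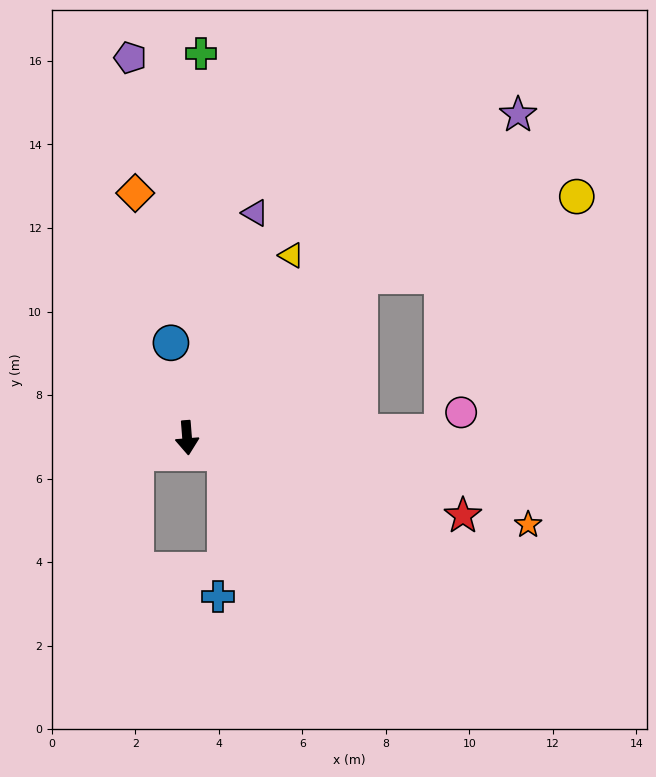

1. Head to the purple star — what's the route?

turn left 130°, forward 11.1 m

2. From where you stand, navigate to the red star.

turn left 70°, forward 6.9 m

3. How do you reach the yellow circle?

blocked — turn left 128°, forward 5.7 m, then turn right 22°, forward 5.5 m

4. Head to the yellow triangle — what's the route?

turn left 146°, forward 5.0 m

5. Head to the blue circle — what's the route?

turn right 175°, forward 2.3 m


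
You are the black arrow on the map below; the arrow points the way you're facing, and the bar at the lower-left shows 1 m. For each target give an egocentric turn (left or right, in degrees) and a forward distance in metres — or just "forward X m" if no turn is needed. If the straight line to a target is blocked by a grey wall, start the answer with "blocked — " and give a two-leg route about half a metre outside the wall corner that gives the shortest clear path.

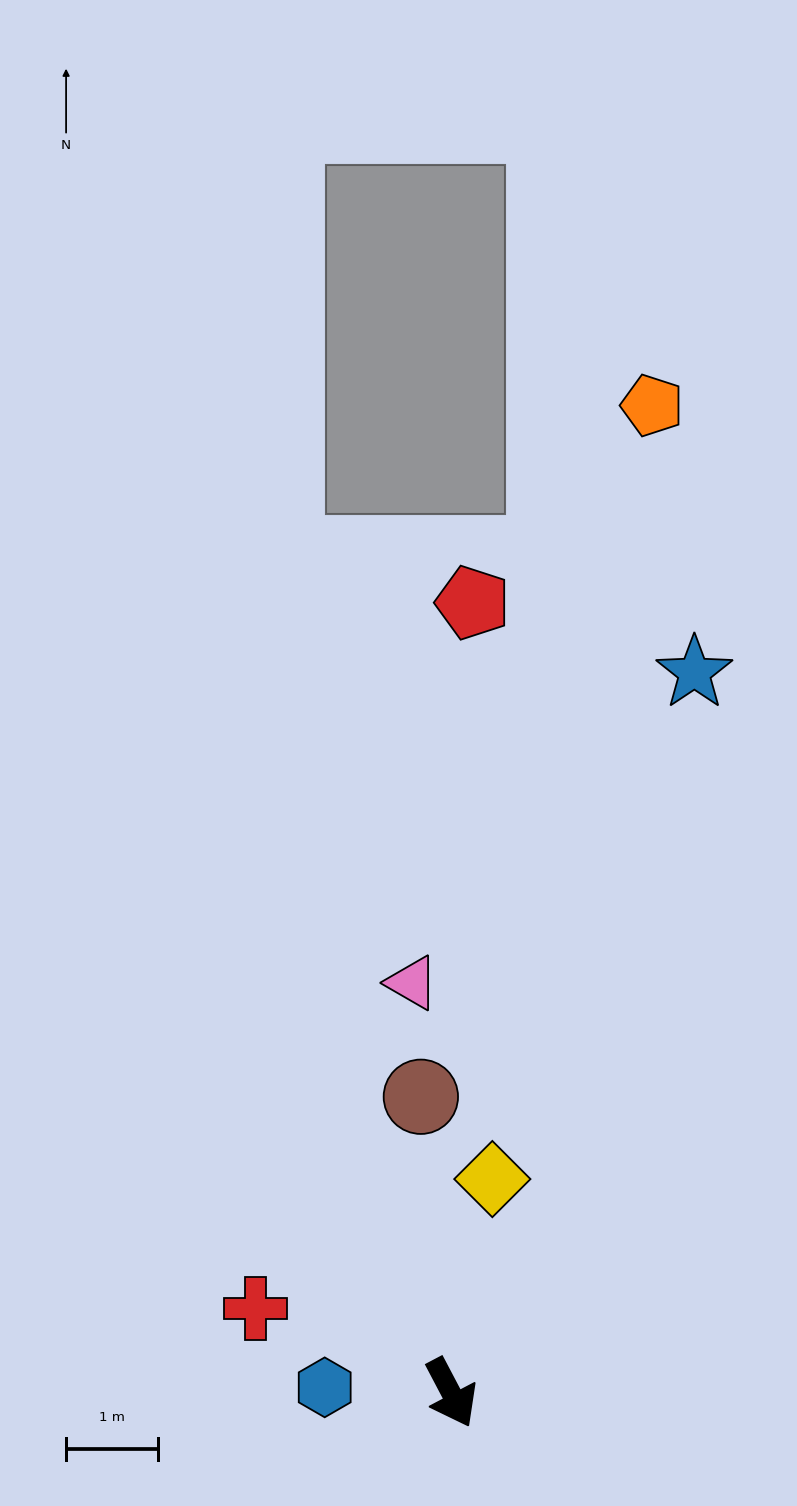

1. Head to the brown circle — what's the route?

turn left 158°, forward 3.2 m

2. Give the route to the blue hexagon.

turn right 120°, forward 1.4 m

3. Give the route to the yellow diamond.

turn left 141°, forward 2.4 m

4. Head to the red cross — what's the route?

turn right 141°, forward 2.3 m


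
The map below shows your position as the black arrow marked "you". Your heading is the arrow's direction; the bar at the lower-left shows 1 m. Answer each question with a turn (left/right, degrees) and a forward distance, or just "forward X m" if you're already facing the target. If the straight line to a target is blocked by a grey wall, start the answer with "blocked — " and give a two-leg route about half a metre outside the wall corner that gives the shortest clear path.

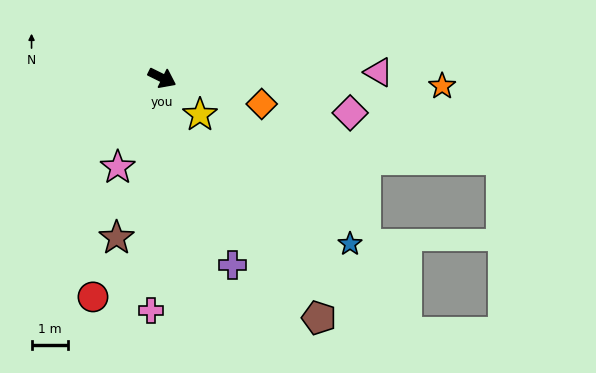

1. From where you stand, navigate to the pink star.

turn right 90°, forward 2.7 m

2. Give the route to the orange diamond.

turn left 12°, forward 2.8 m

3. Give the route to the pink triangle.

turn left 28°, forward 6.0 m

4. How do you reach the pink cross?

turn right 66°, forward 6.4 m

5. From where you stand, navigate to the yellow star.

turn right 18°, forward 1.5 m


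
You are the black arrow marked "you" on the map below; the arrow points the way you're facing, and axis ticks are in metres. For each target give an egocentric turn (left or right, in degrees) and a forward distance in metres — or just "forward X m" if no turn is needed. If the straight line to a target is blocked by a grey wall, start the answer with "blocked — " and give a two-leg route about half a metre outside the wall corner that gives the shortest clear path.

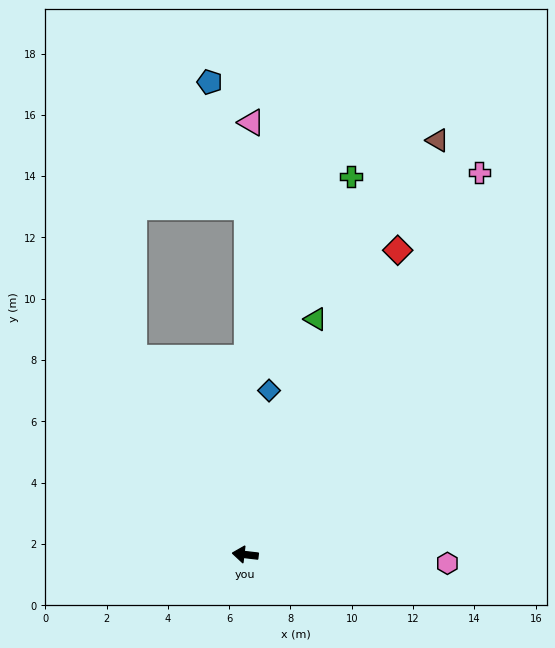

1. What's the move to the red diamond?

turn right 110°, forward 11.1 m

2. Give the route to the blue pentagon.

blocked — turn right 84°, forward 11.3 m, then turn left 17°, forward 4.3 m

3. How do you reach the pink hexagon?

turn right 176°, forward 6.6 m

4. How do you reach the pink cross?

turn right 115°, forward 14.6 m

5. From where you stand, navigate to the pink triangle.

turn right 84°, forward 14.1 m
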